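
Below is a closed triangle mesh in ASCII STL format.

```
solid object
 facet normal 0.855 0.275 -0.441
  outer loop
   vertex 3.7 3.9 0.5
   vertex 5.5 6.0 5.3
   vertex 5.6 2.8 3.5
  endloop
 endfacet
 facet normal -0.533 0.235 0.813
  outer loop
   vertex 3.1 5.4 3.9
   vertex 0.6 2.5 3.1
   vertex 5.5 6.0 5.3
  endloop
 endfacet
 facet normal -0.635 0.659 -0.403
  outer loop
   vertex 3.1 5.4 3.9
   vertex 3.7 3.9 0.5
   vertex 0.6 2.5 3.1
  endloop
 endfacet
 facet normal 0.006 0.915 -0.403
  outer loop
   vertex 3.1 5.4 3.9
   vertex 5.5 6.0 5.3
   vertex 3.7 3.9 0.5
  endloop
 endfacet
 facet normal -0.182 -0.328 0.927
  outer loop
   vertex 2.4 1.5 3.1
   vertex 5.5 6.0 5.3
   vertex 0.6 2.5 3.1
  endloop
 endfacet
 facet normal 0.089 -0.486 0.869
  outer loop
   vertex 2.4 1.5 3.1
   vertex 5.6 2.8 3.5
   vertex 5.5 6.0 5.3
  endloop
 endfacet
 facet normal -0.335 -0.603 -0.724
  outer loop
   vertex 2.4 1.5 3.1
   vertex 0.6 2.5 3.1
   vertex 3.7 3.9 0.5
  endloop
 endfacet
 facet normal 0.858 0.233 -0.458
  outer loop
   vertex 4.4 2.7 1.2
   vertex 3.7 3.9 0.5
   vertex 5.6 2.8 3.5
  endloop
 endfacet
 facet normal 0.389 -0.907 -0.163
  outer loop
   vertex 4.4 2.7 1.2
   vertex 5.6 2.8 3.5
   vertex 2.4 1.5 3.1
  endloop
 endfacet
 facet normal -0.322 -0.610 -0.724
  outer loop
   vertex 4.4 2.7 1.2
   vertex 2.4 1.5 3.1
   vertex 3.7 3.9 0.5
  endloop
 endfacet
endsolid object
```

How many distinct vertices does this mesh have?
7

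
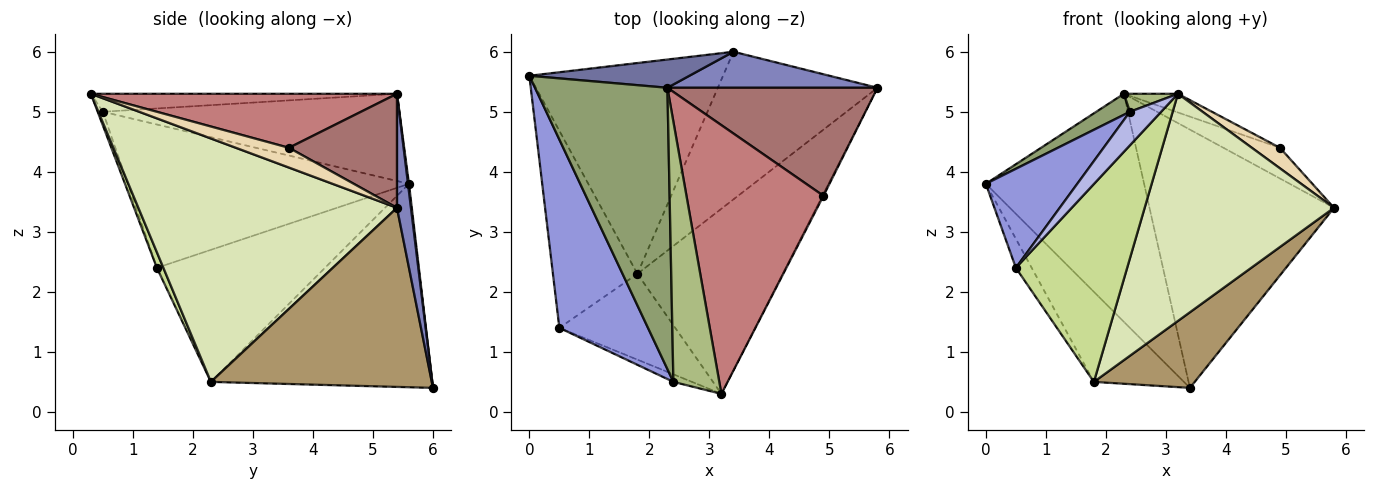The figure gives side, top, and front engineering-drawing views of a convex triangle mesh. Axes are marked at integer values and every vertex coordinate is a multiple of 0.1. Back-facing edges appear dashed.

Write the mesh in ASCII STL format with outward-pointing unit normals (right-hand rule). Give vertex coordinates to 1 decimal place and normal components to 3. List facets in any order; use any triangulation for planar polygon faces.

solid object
 facet normal 0.006 0.992 0.123
  outer loop
   vertex 2.3 5.4 5.3
   vertex 3.4 6.0 0.4
   vertex 0.0 5.6 3.8
  endloop
 endfacet
 facet normal 0.075 0.988 0.138
  outer loop
   vertex 2.3 5.4 5.3
   vertex 5.8 5.4 3.4
   vertex 3.4 6.0 0.4
  endloop
 endfacet
 facet normal -0.820 -0.267 0.507
  outer loop
   vertex 2.4 0.5 5.0
   vertex 0.0 5.6 3.8
   vertex 0.5 1.4 2.4
  endloop
 endfacet
 facet normal -0.159 -0.963 -0.217
  outer loop
   vertex 2.4 0.5 5.0
   vertex 0.5 1.4 2.4
   vertex 3.2 0.3 5.3
  endloop
 endfacet
 facet normal -0.549 -0.062 0.834
  outer loop
   vertex 2.4 0.5 5.0
   vertex 2.3 5.4 5.3
   vertex 0.0 5.6 3.8
  endloop
 endfacet
 facet normal -0.364 -0.064 0.929
  outer loop
   vertex 2.4 0.5 5.0
   vertex 3.2 0.3 5.3
   vertex 2.3 5.4 5.3
  endloop
 endfacet
 facet normal 0.054 -0.916 -0.397
  outer loop
   vertex 1.8 2.3 0.5
   vertex 3.2 0.3 5.3
   vertex 0.5 1.4 2.4
  endloop
 endfacet
 facet normal 0.727 -0.532 -0.434
  outer loop
   vertex 1.8 2.3 0.5
   vertex 5.8 5.4 3.4
   vertex 3.2 0.3 5.3
  endloop
 endfacet
 facet normal 0.707 -0.323 -0.630
  outer loop
   vertex 1.8 2.3 0.5
   vertex 3.4 6.0 0.4
   vertex 5.8 5.4 3.4
  endloop
 endfacet
 facet normal -0.695 0.283 -0.661
  outer loop
   vertex 1.8 2.3 0.5
   vertex 0.0 5.6 3.8
   vertex 3.4 6.0 0.4
  endloop
 endfacet
 facet normal -0.840 0.079 -0.537
  outer loop
   vertex 1.8 2.3 0.5
   vertex 0.5 1.4 2.4
   vertex 0.0 5.6 3.8
  endloop
 endfacet
 facet normal 0.883 -0.468 -0.047
  outer loop
   vertex 4.9 3.6 4.4
   vertex 3.2 0.3 5.3
   vertex 5.8 5.4 3.4
  endloop
 endfacet
 facet normal 0.463 0.242 0.853
  outer loop
   vertex 4.9 3.6 4.4
   vertex 5.8 5.4 3.4
   vertex 2.3 5.4 5.3
  endloop
 endfacet
 facet normal 0.366 0.065 0.928
  outer loop
   vertex 4.9 3.6 4.4
   vertex 2.3 5.4 5.3
   vertex 3.2 0.3 5.3
  endloop
 endfacet
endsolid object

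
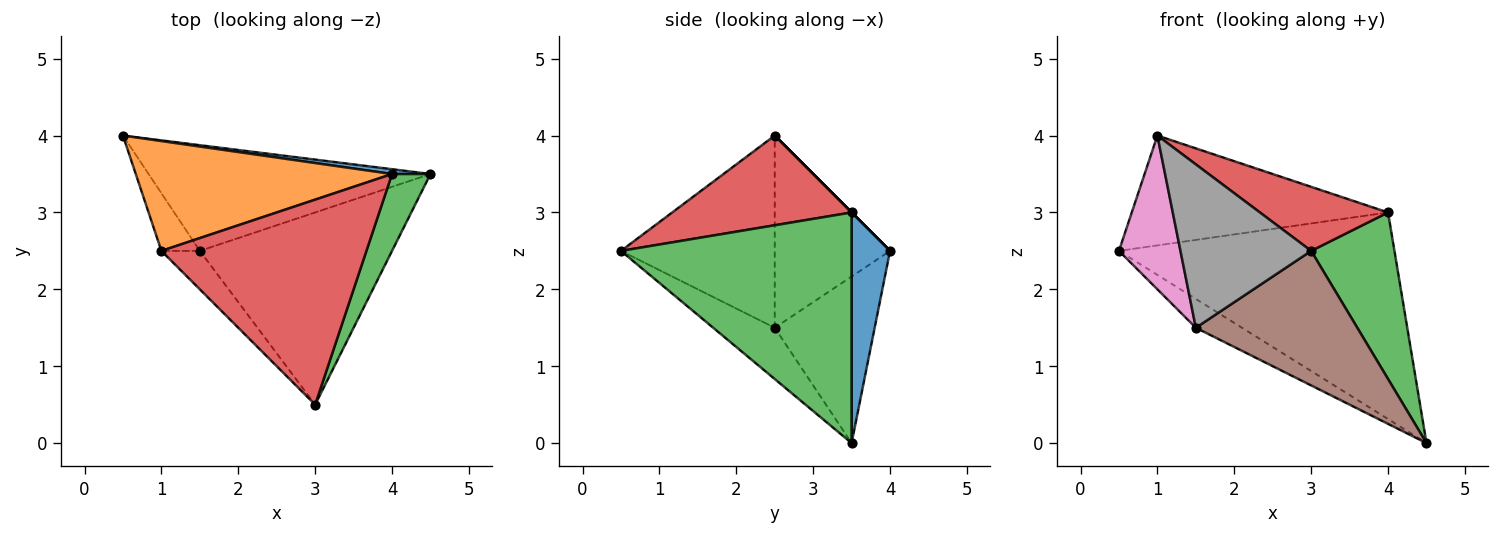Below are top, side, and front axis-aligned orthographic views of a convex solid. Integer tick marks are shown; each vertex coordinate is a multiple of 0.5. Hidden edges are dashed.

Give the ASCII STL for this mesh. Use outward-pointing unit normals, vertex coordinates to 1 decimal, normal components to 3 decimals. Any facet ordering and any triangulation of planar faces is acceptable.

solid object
 facet normal 0.138 0.990 0.023
  outer loop
   vertex 4.0 3.5 3.0
   vertex 4.5 3.5 0.0
   vertex 0.5 4.0 2.5
  endloop
 endfacet
 facet normal 0.000 0.707 0.707
  outer loop
   vertex 4.0 3.5 3.0
   vertex 0.5 4.0 2.5
   vertex 1.0 2.5 4.0
  endloop
 endfacet
 facet normal 0.929 -0.336 0.155
  outer loop
   vertex 4.0 3.5 3.0
   vertex 3.0 0.5 2.5
   vertex 4.5 3.5 0.0
  endloop
 endfacet
 facet normal 0.385 -0.275 0.881
  outer loop
   vertex 4.0 3.5 3.0
   vertex 1.0 2.5 4.0
   vertex 3.0 0.5 2.5
  endloop
 endfacet
 facet normal -0.495 0.229 -0.838
  outer loop
   vertex 1.5 2.5 1.5
   vertex 0.5 4.0 2.5
   vertex 4.5 3.5 0.0
  endloop
 endfacet
 facet normal -0.213 -0.560 -0.800
  outer loop
   vertex 1.5 2.5 1.5
   vertex 4.5 3.5 0.0
   vertex 3.0 0.5 2.5
  endloop
 endfacet
 facet normal -0.869 -0.463 -0.174
  outer loop
   vertex 1.5 2.5 1.5
   vertex 1.0 2.5 4.0
   vertex 0.5 4.0 2.5
  endloop
 endfacet
 facet normal -0.753 -0.640 -0.151
  outer loop
   vertex 1.5 2.5 1.5
   vertex 3.0 0.5 2.5
   vertex 1.0 2.5 4.0
  endloop
 endfacet
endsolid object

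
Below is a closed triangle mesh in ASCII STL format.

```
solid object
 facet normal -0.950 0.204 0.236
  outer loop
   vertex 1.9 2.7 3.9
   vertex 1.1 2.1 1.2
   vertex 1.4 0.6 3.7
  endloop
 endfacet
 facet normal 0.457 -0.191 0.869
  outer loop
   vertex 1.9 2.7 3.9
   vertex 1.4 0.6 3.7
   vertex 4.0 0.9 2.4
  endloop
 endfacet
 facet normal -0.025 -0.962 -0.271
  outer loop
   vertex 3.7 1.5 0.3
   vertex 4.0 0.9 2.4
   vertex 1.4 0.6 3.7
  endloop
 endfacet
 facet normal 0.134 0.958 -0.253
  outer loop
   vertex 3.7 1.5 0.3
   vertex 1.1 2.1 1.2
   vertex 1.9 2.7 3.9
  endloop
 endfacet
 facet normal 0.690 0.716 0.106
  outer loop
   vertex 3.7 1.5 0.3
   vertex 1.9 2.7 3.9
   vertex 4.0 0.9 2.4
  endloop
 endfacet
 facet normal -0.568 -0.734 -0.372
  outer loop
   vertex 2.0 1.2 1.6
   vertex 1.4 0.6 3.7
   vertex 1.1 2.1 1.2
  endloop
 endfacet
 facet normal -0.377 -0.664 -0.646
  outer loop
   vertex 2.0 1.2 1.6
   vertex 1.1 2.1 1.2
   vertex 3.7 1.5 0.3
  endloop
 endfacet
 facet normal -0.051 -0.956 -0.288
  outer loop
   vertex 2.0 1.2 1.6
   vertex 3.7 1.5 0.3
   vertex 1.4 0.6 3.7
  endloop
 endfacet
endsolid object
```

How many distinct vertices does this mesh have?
6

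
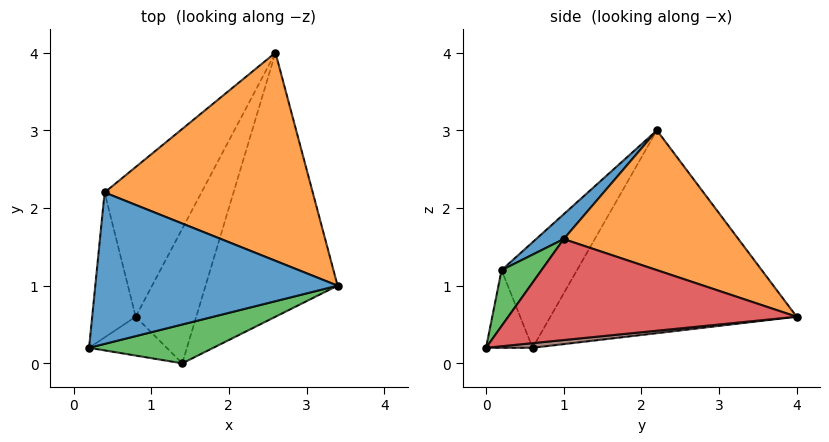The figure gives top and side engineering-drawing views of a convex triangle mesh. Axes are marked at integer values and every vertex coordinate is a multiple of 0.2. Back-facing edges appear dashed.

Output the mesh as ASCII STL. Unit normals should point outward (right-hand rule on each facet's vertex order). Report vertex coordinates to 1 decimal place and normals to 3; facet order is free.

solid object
 facet normal 0.076 -0.671 0.737
  outer loop
   vertex 0.4 2.2 3.0
   vertex 0.2 0.2 1.2
   vertex 3.4 1.0 1.6
  endloop
 endfacet
 facet normal 0.513 0.391 0.764
  outer loop
   vertex 0.4 2.2 3.0
   vertex 3.4 1.0 1.6
   vertex 2.6 4.0 0.6
  endloop
 endfacet
 facet normal 0.177 -0.903 0.392
  outer loop
   vertex 1.4 0.0 0.2
   vertex 3.4 1.0 1.6
   vertex 0.2 0.2 1.2
  endloop
 endfacet
 facet normal 0.604 -0.102 -0.790
  outer loop
   vertex 1.4 0.0 0.2
   vertex 2.6 4.0 0.6
   vertex 3.4 1.0 1.6
  endloop
 endfacet
 facet normal -0.577 -0.577 -0.577
  outer loop
   vertex 0.8 0.6 0.2
   vertex 1.4 0.0 0.2
   vertex 0.2 0.2 1.2
  endloop
 endfacet
 facet normal 0.076 0.076 -0.994
  outer loop
   vertex 0.8 0.6 0.2
   vertex 2.6 4.0 0.6
   vertex 1.4 0.0 0.2
  endloop
 endfacet
 facet normal -0.848 0.399 -0.349
  outer loop
   vertex 0.8 0.6 0.2
   vertex 0.2 0.2 1.2
   vertex 0.4 2.2 3.0
  endloop
 endfacet
 facet normal -0.798 0.467 -0.381
  outer loop
   vertex 0.8 0.6 0.2
   vertex 0.4 2.2 3.0
   vertex 2.6 4.0 0.6
  endloop
 endfacet
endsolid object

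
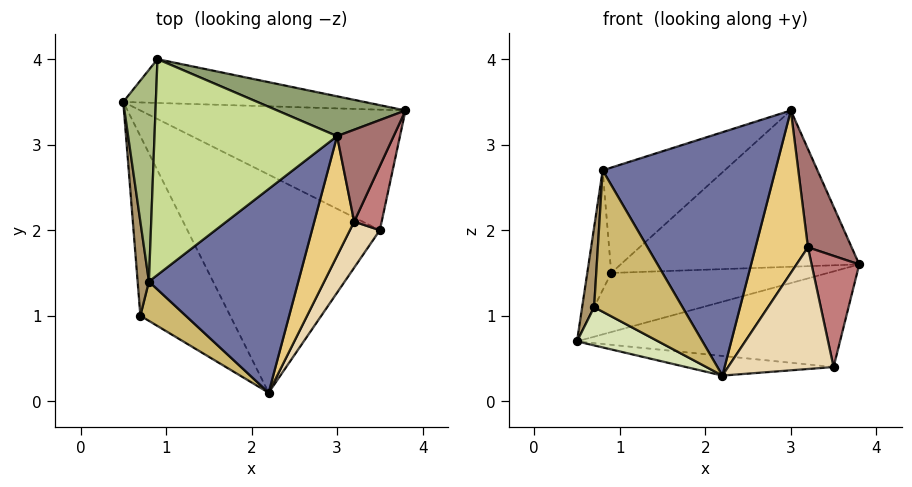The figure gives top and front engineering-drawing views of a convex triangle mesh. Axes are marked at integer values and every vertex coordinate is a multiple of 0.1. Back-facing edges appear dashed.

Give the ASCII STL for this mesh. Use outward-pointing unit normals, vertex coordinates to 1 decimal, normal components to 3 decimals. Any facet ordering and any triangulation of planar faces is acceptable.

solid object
 facet normal 0.362 -0.715 0.598
  outer loop
   vertex 0.8 1.4 2.7
   vertex 2.2 0.1 0.3
   vertex 3.0 3.1 3.4
  endloop
 endfacet
 facet normal 0.226 0.605 -0.763
  outer loop
   vertex 3.5 2.0 0.4
   vertex 0.5 3.5 0.7
   vertex 3.8 3.4 1.6
  endloop
 endfacet
 facet normal -0.055 0.090 -0.994
  outer loop
   vertex 3.5 2.0 0.4
   vertex 2.2 0.1 0.3
   vertex 0.5 3.5 0.7
  endloop
 endfacet
 facet normal 0.184 0.790 -0.585
  outer loop
   vertex 0.9 4.0 1.5
   vertex 3.8 3.4 1.6
   vertex 0.5 3.5 0.7
  endloop
 endfacet
 facet normal 0.189 0.952 0.242
  outer loop
   vertex 0.9 4.0 1.5
   vertex 3.0 3.1 3.4
   vertex 3.8 3.4 1.6
  endloop
 endfacet
 facet normal -0.921 0.192 0.340
  outer loop
   vertex 0.9 4.0 1.5
   vertex 0.5 3.5 0.7
   vertex 0.8 1.4 2.7
  endloop
 endfacet
 facet normal -0.530 0.372 0.762
  outer loop
   vertex 0.9 4.0 1.5
   vertex 0.8 1.4 2.7
   vertex 3.0 3.1 3.4
  endloop
 endfacet
 facet normal -0.543 -0.175 -0.821
  outer loop
   vertex 0.7 1.0 1.1
   vertex 0.5 3.5 0.7
   vertex 2.2 0.1 0.3
  endloop
 endfacet
 facet normal -0.995 -0.067 0.079
  outer loop
   vertex 0.7 1.0 1.1
   vertex 0.8 1.4 2.7
   vertex 0.5 3.5 0.7
  endloop
 endfacet
 facet normal -0.399 -0.883 0.246
  outer loop
   vertex 0.7 1.0 1.1
   vertex 2.2 0.1 0.3
   vertex 0.8 1.4 2.7
  endloop
 endfacet
 facet normal 0.584 -0.653 0.481
  outer loop
   vertex 3.2 2.1 1.8
   vertex 3.0 3.1 3.4
   vertex 2.2 0.1 0.3
  endloop
 endfacet
 facet normal 0.801 -0.559 0.212
  outer loop
   vertex 3.2 2.1 1.8
   vertex 2.2 0.1 0.3
   vertex 3.5 2.0 0.4
  endloop
 endfacet
 facet normal 0.875 -0.353 0.330
  outer loop
   vertex 3.2 2.1 1.8
   vertex 3.8 3.4 1.6
   vertex 3.0 3.1 3.4
  endloop
 endfacet
 facet normal 0.898 -0.381 0.220
  outer loop
   vertex 3.2 2.1 1.8
   vertex 3.5 2.0 0.4
   vertex 3.8 3.4 1.6
  endloop
 endfacet
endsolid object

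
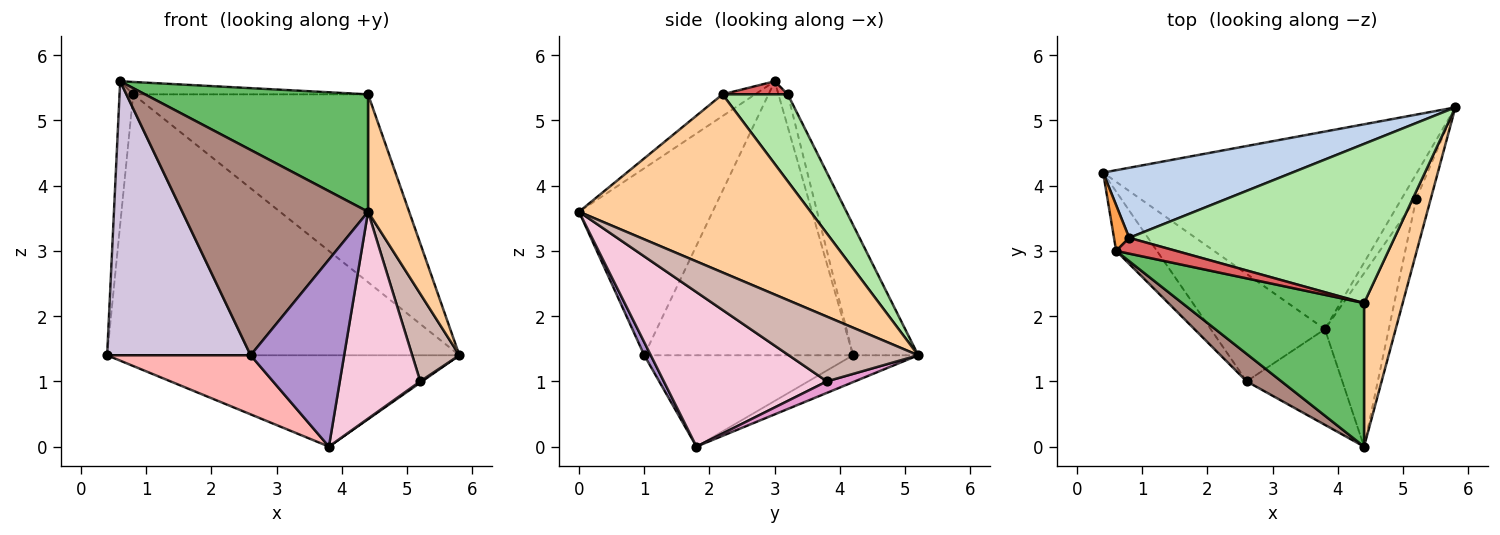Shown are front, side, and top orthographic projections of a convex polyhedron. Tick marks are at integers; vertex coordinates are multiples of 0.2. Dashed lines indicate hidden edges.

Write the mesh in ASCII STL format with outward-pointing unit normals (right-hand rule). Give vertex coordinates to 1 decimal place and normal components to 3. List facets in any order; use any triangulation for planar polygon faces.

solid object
 facet normal -0.077 0.418 -0.905
  outer loop
   vertex 3.8 1.8 0.0
   vertex 0.4 4.2 1.4
   vertex 5.8 5.2 1.4
  endloop
 endfacet
 facet normal -0.176 0.951 0.255
  outer loop
   vertex 0.8 3.2 5.4
   vertex 5.8 5.2 1.4
   vertex 0.4 4.2 1.4
  endloop
 endfacet
 facet normal -0.545 0.799 0.254
  outer loop
   vertex 0.8 3.2 5.4
   vertex 0.4 4.2 1.4
   vertex 0.6 3.0 5.6
  endloop
 endfacet
 facet normal 0.963 -0.171 0.209
  outer loop
   vertex 4.4 2.2 5.4
   vertex 4.4 0.0 3.6
   vertex 5.8 5.2 1.4
  endloop
 endfacet
 facet normal -0.092 -0.631 0.771
  outer loop
   vertex 4.4 2.2 5.4
   vertex 0.6 3.0 5.6
   vertex 4.4 0.0 3.6
  endloop
 endfacet
 facet normal 0.207 0.746 0.632
  outer loop
   vertex 4.4 2.2 5.4
   vertex 5.8 5.2 1.4
   vertex 0.8 3.2 5.4
  endloop
 endfacet
 facet normal 0.169 0.607 0.776
  outer loop
   vertex 4.4 2.2 5.4
   vertex 0.8 3.2 5.4
   vertex 0.6 3.0 5.6
  endloop
 endfacet
 facet normal -0.574 -0.395 -0.717
  outer loop
   vertex 2.6 1.0 1.4
   vertex 0.4 4.2 1.4
   vertex 3.8 1.8 0.0
  endloop
 endfacet
 facet normal 0.062 -0.889 -0.455
  outer loop
   vertex 2.6 1.0 1.4
   vertex 3.8 1.8 0.0
   vertex 4.4 0.0 3.6
  endloop
 endfacet
 facet normal -0.818 -0.562 -0.122
  outer loop
   vertex 2.6 1.0 1.4
   vertex 0.6 3.0 5.6
   vertex 0.4 4.2 1.4
  endloop
 endfacet
 facet normal -0.580 -0.807 0.108
  outer loop
   vertex 2.6 1.0 1.4
   vertex 4.4 0.0 3.6
   vertex 0.6 3.0 5.6
  endloop
 endfacet
 facet normal 0.919 -0.335 -0.207
  outer loop
   vertex 5.2 3.8 1.0
   vertex 5.8 5.2 1.4
   vertex 4.4 0.0 3.6
  endloop
 endfacet
 facet normal 0.619 -0.041 -0.784
  outer loop
   vertex 5.2 3.8 1.0
   vertex 3.8 1.8 0.0
   vertex 5.8 5.2 1.4
  endloop
 endfacet
 facet normal 0.841 -0.415 -0.348
  outer loop
   vertex 5.2 3.8 1.0
   vertex 4.4 0.0 3.6
   vertex 3.8 1.8 0.0
  endloop
 endfacet
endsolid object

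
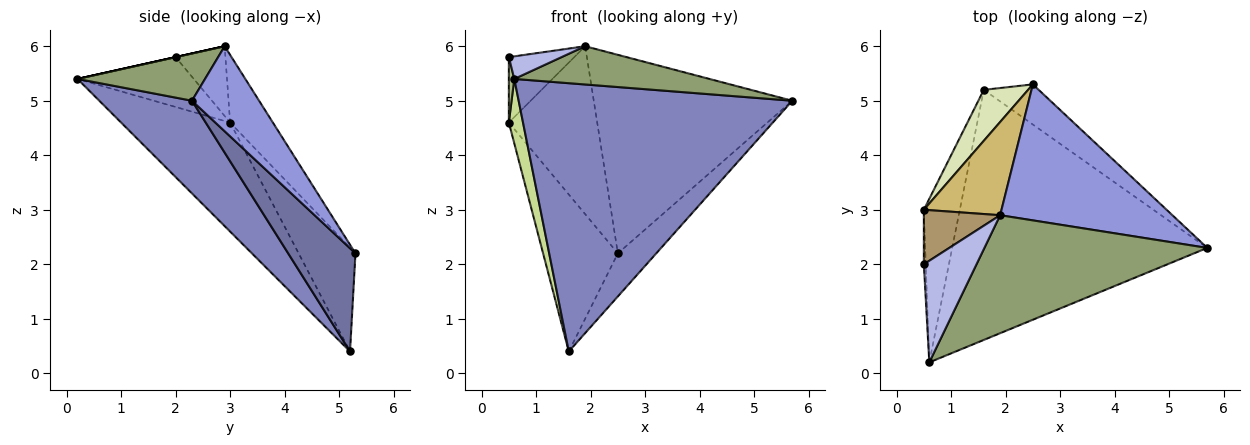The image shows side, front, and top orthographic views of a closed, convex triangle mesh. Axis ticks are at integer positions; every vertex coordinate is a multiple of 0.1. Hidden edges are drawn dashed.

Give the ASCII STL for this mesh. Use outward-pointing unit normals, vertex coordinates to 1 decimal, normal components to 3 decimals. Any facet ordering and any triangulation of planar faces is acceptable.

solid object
 facet normal 0.789 0.450 -0.419
  outer loop
   vertex 1.6 5.2 0.4
   vertex 2.5 5.3 2.2
   vertex 5.7 2.3 5.0
  endloop
 endfacet
 facet normal 0.240 -0.710 -0.662
  outer loop
   vertex 1.6 5.2 0.4
   vertex 5.7 2.3 5.0
   vertex 0.6 0.2 5.4
  endloop
 endfacet
 facet normal 0.269 0.795 0.544
  outer loop
   vertex 1.9 2.9 6.0
   vertex 5.7 2.3 5.0
   vertex 2.5 5.3 2.2
  endloop
 endfacet
 facet normal 0.000 -0.217 0.976
  outer loop
   vertex 1.9 2.9 6.0
   vertex 0.5 2.0 5.8
   vertex 0.6 0.2 5.4
  endloop
 endfacet
 facet normal 0.198 -0.302 0.932
  outer loop
   vertex 1.9 2.9 6.0
   vertex 0.6 0.2 5.4
   vertex 5.7 2.3 5.0
  endloop
 endfacet
 facet normal -0.998 -0.047 -0.039
  outer loop
   vertex 0.5 3.0 4.6
   vertex 0.6 0.2 5.4
   vertex 0.5 2.0 5.8
  endloop
 endfacet
 facet normal -0.942 -0.123 -0.311
  outer loop
   vertex 0.5 3.0 4.6
   vertex 1.6 5.2 0.4
   vertex 0.6 0.2 5.4
  endloop
 endfacet
 facet normal -0.586 0.771 0.250
  outer loop
   vertex 0.5 3.0 4.6
   vertex 2.5 5.3 2.2
   vertex 1.6 5.2 0.4
  endloop
 endfacet
 facet normal -0.505 0.663 0.553
  outer loop
   vertex 0.5 3.0 4.6
   vertex 0.5 2.0 5.8
   vertex 1.9 2.9 6.0
  endloop
 endfacet
 facet normal -0.390 0.805 0.447
  outer loop
   vertex 0.5 3.0 4.6
   vertex 1.9 2.9 6.0
   vertex 2.5 5.3 2.2
  endloop
 endfacet
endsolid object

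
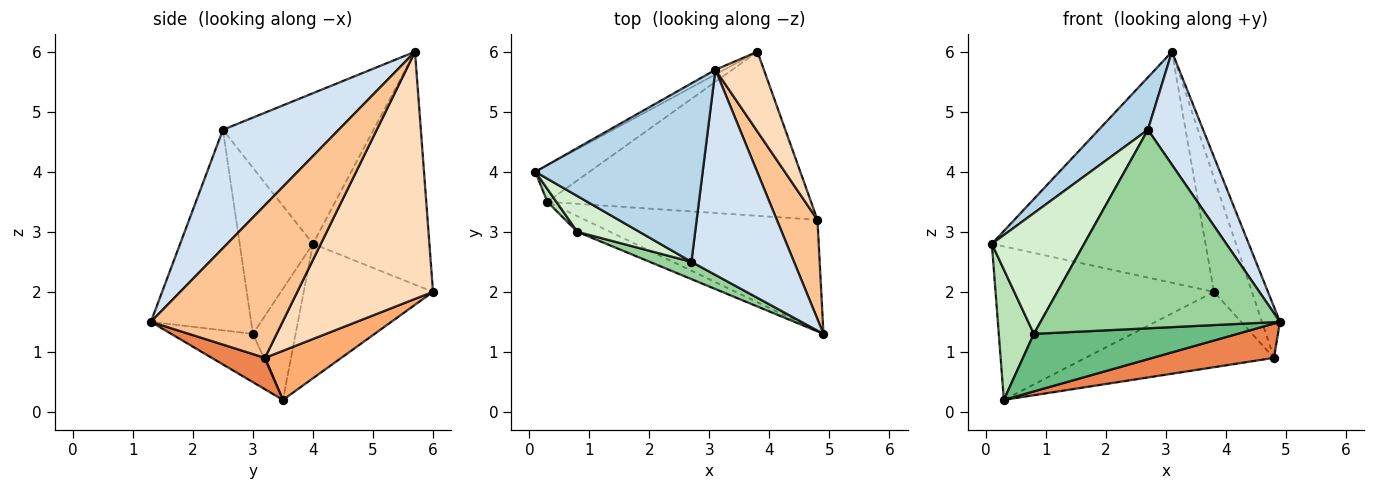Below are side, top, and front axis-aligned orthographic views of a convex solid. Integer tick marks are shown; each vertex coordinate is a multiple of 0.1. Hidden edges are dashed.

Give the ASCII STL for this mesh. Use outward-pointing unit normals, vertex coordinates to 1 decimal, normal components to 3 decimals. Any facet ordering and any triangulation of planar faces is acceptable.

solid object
 facet normal -0.478 0.878 -0.018
  outer loop
   vertex 3.1 5.7 6.0
   vertex 3.8 6.0 2.0
   vertex 0.1 4.0 2.8
  endloop
 endfacet
 facet normal -0.499 0.843 -0.201
  outer loop
   vertex 0.3 3.5 0.2
   vertex 0.1 4.0 2.8
   vertex 3.8 6.0 2.0
  endloop
 endfacet
 facet normal -0.654 -0.213 0.726
  outer loop
   vertex 2.7 2.5 4.7
   vertex 3.1 5.7 6.0
   vertex 0.1 4.0 2.8
  endloop
 endfacet
 facet normal 0.711 -0.339 0.616
  outer loop
   vertex 2.7 2.5 4.7
   vertex 4.9 1.3 1.5
   vertex 3.1 5.7 6.0
  endloop
 endfacet
 facet normal 0.128 -0.293 -0.948
  outer loop
   vertex 4.8 3.2 0.9
   vertex 4.9 1.3 1.5
   vertex 0.3 3.5 0.2
  endloop
 endfacet
 facet normal 0.167 0.412 -0.896
  outer loop
   vertex 4.8 3.2 0.9
   vertex 0.3 3.5 0.2
   vertex 3.8 6.0 2.0
  endloop
 endfacet
 facet normal 0.958 0.131 0.255
  outer loop
   vertex 4.8 3.2 0.9
   vertex 3.1 5.7 6.0
   vertex 4.9 1.3 1.5
  endloop
 endfacet
 facet normal 0.946 0.265 0.185
  outer loop
   vertex 4.8 3.2 0.9
   vertex 3.8 6.0 2.0
   vertex 3.1 5.7 6.0
  endloop
 endfacet
 facet normal -0.361 -0.900 -0.245
  outer loop
   vertex 0.8 3.0 1.3
   vertex 0.3 3.5 0.2
   vertex 4.9 1.3 1.5
  endloop
 endfacet
 facet normal -0.385 -0.919 0.080
  outer loop
   vertex 0.8 3.0 1.3
   vertex 4.9 1.3 1.5
   vertex 2.7 2.5 4.7
  endloop
 endfacet
 facet normal -0.771 -0.634 0.063
  outer loop
   vertex 0.8 3.0 1.3
   vertex 0.1 4.0 2.8
   vertex 0.3 3.5 0.2
  endloop
 endfacet
 facet normal -0.605 -0.763 0.226
  outer loop
   vertex 0.8 3.0 1.3
   vertex 2.7 2.5 4.7
   vertex 0.1 4.0 2.8
  endloop
 endfacet
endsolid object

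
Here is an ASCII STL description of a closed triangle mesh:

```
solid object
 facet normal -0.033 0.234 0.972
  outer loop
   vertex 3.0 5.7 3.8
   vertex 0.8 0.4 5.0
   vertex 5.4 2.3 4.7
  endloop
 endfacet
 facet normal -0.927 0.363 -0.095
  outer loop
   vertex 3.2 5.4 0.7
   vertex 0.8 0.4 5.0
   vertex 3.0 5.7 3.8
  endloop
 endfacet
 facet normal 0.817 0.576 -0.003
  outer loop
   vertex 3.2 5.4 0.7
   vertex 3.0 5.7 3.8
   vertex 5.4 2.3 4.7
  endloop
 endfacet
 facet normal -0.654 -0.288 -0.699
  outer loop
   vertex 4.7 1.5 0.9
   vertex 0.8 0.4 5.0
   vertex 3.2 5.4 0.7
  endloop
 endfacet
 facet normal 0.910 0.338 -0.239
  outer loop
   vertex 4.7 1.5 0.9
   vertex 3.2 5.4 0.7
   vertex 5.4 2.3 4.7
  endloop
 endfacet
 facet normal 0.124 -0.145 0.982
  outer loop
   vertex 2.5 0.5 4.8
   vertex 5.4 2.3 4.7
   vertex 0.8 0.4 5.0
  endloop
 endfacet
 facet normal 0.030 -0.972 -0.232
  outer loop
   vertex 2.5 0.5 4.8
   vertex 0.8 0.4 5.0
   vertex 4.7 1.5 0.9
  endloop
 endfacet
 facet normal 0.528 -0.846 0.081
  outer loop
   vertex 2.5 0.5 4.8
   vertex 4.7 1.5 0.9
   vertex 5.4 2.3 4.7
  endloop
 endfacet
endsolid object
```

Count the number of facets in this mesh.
8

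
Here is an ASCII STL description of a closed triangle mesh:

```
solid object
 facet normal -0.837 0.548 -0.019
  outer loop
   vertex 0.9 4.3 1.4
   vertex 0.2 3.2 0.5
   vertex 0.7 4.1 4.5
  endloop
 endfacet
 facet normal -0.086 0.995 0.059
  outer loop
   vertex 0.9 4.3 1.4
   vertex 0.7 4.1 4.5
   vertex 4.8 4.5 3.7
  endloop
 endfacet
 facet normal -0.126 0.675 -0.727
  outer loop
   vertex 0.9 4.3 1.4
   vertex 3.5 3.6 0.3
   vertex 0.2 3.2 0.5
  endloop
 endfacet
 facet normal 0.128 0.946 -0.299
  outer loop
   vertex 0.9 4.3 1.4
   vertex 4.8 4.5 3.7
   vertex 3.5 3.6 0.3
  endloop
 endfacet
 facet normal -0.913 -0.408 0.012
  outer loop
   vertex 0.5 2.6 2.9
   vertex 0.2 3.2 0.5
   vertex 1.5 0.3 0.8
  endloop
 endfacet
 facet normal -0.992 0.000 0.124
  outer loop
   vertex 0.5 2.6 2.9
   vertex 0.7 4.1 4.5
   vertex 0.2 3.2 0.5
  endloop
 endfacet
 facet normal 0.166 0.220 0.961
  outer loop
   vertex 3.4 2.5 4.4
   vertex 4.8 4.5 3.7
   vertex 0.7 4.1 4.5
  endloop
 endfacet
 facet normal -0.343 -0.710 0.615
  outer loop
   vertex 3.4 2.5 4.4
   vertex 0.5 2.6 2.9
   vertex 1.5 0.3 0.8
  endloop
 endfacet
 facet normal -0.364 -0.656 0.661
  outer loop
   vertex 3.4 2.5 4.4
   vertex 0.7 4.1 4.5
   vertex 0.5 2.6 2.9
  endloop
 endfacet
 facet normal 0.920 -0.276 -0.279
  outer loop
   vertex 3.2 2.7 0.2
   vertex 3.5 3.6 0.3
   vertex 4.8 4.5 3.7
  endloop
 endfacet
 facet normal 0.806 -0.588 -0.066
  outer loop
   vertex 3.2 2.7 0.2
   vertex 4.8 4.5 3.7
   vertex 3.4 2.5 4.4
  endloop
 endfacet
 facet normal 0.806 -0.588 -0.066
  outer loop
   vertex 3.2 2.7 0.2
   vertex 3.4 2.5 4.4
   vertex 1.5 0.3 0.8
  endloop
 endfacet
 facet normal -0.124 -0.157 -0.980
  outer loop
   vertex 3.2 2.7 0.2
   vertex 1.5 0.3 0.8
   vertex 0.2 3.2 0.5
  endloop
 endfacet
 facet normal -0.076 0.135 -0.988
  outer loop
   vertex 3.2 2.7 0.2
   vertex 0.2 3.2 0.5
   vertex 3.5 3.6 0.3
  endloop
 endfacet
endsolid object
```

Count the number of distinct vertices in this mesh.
9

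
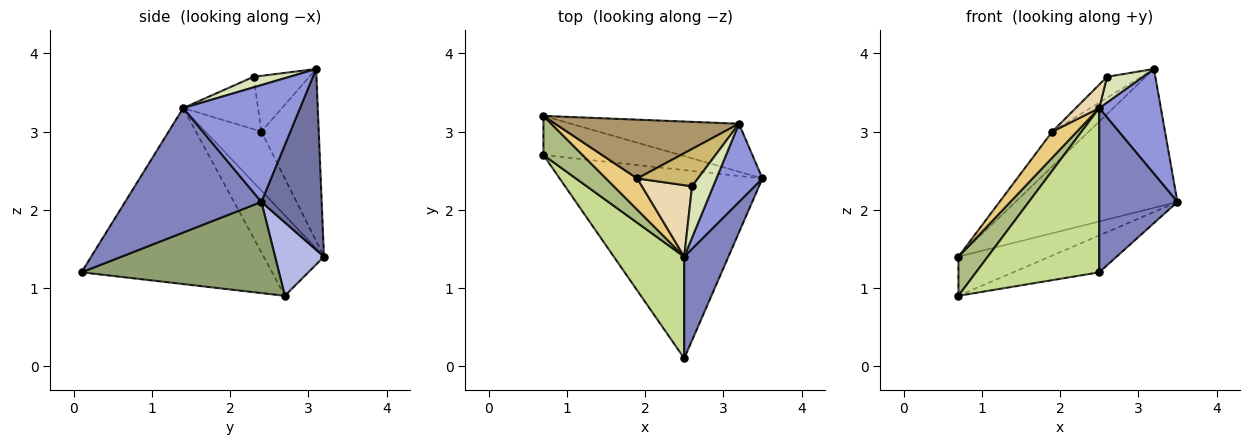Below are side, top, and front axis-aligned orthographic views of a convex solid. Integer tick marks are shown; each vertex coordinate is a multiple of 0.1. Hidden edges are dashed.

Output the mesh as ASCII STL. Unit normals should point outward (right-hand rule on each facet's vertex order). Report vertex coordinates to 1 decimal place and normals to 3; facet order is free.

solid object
 facet normal 0.332 0.891 -0.309
  outer loop
   vertex 3.2 3.1 3.8
   vertex 3.5 2.4 2.1
   vertex 0.7 3.2 1.4
  endloop
 endfacet
 facet normal 0.829 -0.476 0.294
  outer loop
   vertex 2.5 1.4 3.3
   vertex 2.5 0.1 1.2
   vertex 3.5 2.4 2.1
  endloop
 endfacet
 facet normal 0.835 -0.441 0.329
  outer loop
   vertex 2.5 1.4 3.3
   vertex 3.5 2.4 2.1
   vertex 3.2 3.1 3.8
  endloop
 endfacet
 facet normal 0.354 0.661 -0.661
  outer loop
   vertex 0.7 2.7 0.9
   vertex 0.7 3.2 1.4
   vertex 3.5 2.4 2.1
  endloop
 endfacet
 facet normal 0.404 0.176 -0.898
  outer loop
   vertex 0.7 2.7 0.9
   vertex 3.5 2.4 2.1
   vertex 2.5 0.1 1.2
  endloop
 endfacet
 facet normal -0.824 -0.401 0.401
  outer loop
   vertex 0.7 2.7 0.9
   vertex 2.5 1.4 3.3
   vertex 0.7 3.2 1.4
  endloop
 endfacet
 facet normal -0.796 -0.514 0.318
  outer loop
   vertex 0.7 2.7 0.9
   vertex 2.5 0.1 1.2
   vertex 2.5 1.4 3.3
  endloop
 endfacet
 facet normal 0.408 -0.408 0.816
  outer loop
   vertex 2.6 2.3 3.7
   vertex 2.5 1.4 3.3
   vertex 3.2 3.1 3.8
  endloop
 endfacet
 facet normal -0.627 0.399 0.669
  outer loop
   vertex 1.9 2.4 3.0
   vertex 3.2 3.1 3.8
   vertex 0.7 3.2 1.4
  endloop
 endfacet
 facet normal -0.625 0.384 0.680
  outer loop
   vertex 1.9 2.4 3.0
   vertex 2.6 2.3 3.7
   vertex 3.2 3.1 3.8
  endloop
 endfacet
 facet normal -0.823 -0.363 0.436
  outer loop
   vertex 1.9 2.4 3.0
   vertex 0.7 3.2 1.4
   vertex 2.5 1.4 3.3
  endloop
 endfacet
 facet normal -0.705 -0.221 0.674
  outer loop
   vertex 1.9 2.4 3.0
   vertex 2.5 1.4 3.3
   vertex 2.6 2.3 3.7
  endloop
 endfacet
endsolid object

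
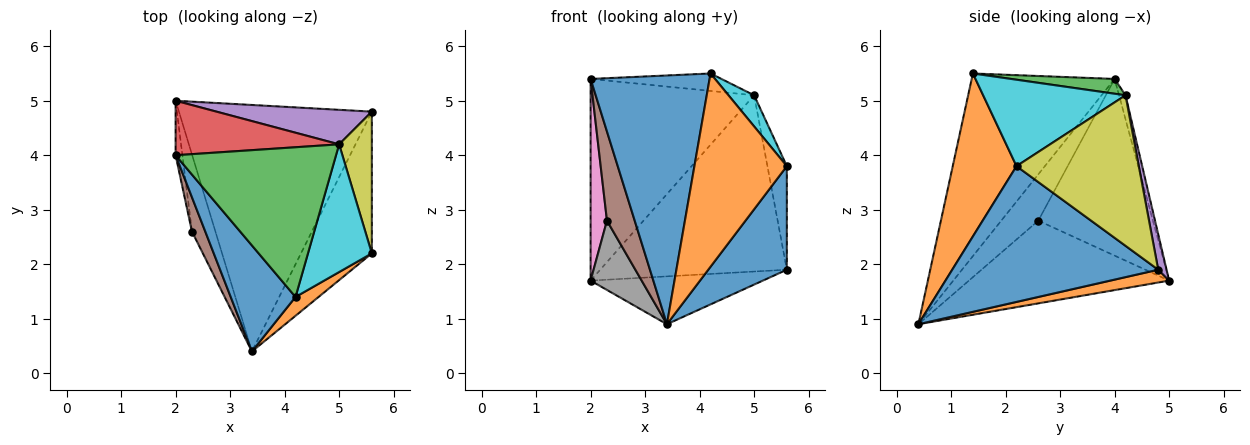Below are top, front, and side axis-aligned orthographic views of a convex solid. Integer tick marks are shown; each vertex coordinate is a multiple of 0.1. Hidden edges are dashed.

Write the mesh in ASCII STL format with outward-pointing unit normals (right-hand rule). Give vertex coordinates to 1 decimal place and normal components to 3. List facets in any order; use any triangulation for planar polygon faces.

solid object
 facet normal -0.741 -0.617 0.263
  outer loop
   vertex 4.2 1.4 5.5
   vertex 2.0 4.0 5.4
   vertex 3.4 0.4 0.9
  endloop
 endfacet
 facet normal 0.065 0.190 -0.980
  outer loop
   vertex 2.0 5.0 1.7
   vertex 5.6 4.8 1.9
   vertex 3.4 0.4 0.9
  endloop
 endfacet
 facet normal 0.091 0.115 0.989
  outer loop
   vertex 5.0 4.2 5.1
   vertex 2.0 4.0 5.4
   vertex 4.2 1.4 5.5
  endloop
 endfacet
 facet normal -0.038 0.965 0.261
  outer loop
   vertex 5.0 4.2 5.1
   vertex 2.0 5.0 1.7
   vertex 2.0 4.0 5.4
  endloop
 endfacet
 facet normal 0.044 0.980 0.192
  outer loop
   vertex 5.0 4.2 5.1
   vertex 5.6 4.8 1.9
   vertex 2.0 5.0 1.7
  endloop
 endfacet
 facet normal -0.780 -0.584 0.224
  outer loop
   vertex 2.3 2.6 2.8
   vertex 3.4 0.4 0.9
   vertex 2.0 4.0 5.4
  endloop
 endfacet
 facet normal -0.989 -0.141 -0.038
  outer loop
   vertex 2.3 2.6 2.8
   vertex 2.0 4.0 5.4
   vertex 2.0 5.0 1.7
  endloop
 endfacet
 facet normal -0.934 -0.238 -0.265
  outer loop
   vertex 2.3 2.6 2.8
   vertex 2.0 5.0 1.7
   vertex 3.4 0.4 0.9
  endloop
 endfacet
 facet normal 0.966 0.153 0.210
  outer loop
   vertex 5.6 2.2 3.8
   vertex 5.6 4.8 1.9
   vertex 5.0 4.2 5.1
  endloop
 endfacet
 facet normal 0.796 -0.143 0.588
  outer loop
   vertex 5.6 2.2 3.8
   vertex 5.0 4.2 5.1
   vertex 4.2 1.4 5.5
  endloop
 endfacet
 facet normal 0.840 -0.320 -0.438
  outer loop
   vertex 5.6 2.2 3.8
   vertex 3.4 0.4 0.9
   vertex 5.6 4.8 1.9
  endloop
 endfacet
 facet normal 0.566 -0.821 0.080
  outer loop
   vertex 5.6 2.2 3.8
   vertex 4.2 1.4 5.5
   vertex 3.4 0.4 0.9
  endloop
 endfacet
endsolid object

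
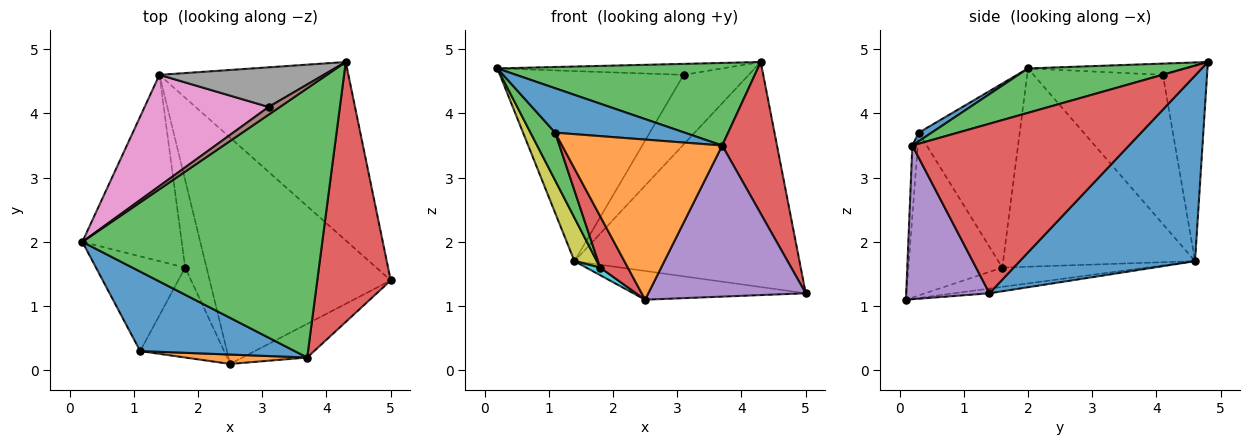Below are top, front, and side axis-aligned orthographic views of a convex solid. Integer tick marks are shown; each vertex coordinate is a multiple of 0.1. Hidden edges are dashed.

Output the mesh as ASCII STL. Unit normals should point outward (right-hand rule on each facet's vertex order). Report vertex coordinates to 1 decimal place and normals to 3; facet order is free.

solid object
 facet normal 0.521 0.669 -0.530
  outer loop
   vertex 1.4 4.6 1.7
   vertex 4.3 4.8 4.8
   vertex 5.0 1.4 1.2
  endloop
 endfacet
 facet normal -0.026 0.126 -0.992
  outer loop
   vertex 1.4 4.6 1.7
   vertex 5.0 1.4 1.2
   vertex 2.5 0.1 1.1
  endloop
 endfacet
 facet normal 0.174 -0.289 0.941
  outer loop
   vertex 3.7 0.2 3.5
   vertex 4.3 4.8 4.8
   vertex 0.2 2.0 4.7
  endloop
 endfacet
 facet normal 0.894 -0.226 0.387
  outer loop
   vertex 3.7 0.2 3.5
   vertex 5.0 1.4 1.2
   vertex 4.3 4.8 4.8
  endloop
 endfacet
 facet normal 0.459 -0.867 -0.193
  outer loop
   vertex 3.7 0.2 3.5
   vertex 2.5 0.1 1.1
   vertex 5.0 1.4 1.2
  endloop
 endfacet
 facet normal -0.497 0.711 0.497
  outer loop
   vertex 3.1 4.1 4.6
   vertex 0.2 2.0 4.7
   vertex 4.3 4.8 4.8
  endloop
 endfacet
 facet normal -0.519 0.738 0.432
  outer loop
   vertex 3.1 4.1 4.6
   vertex 1.4 4.6 1.7
   vertex 0.2 2.0 4.7
  endloop
 endfacet
 facet normal -0.508 0.748 0.427
  outer loop
   vertex 3.1 4.1 4.6
   vertex 4.3 4.8 4.8
   vertex 1.4 4.6 1.7
  endloop
 endfacet
 facet normal -0.889 -0.104 -0.446
  outer loop
   vertex 1.8 1.6 1.6
   vertex 0.2 2.0 4.7
   vertex 1.4 4.6 1.7
  endloop
 endfacet
 facet normal -0.668 -0.064 -0.742
  outer loop
   vertex 1.8 1.6 1.6
   vertex 1.4 4.6 1.7
   vertex 2.5 0.1 1.1
  endloop
 endfacet
 facet normal 0.048 -0.487 0.872
  outer loop
   vertex 1.1 0.3 3.7
   vertex 3.7 0.2 3.5
   vertex 0.2 2.0 4.7
  endloop
 endfacet
 facet normal -0.034 -0.998 0.059
  outer loop
   vertex 1.1 0.3 3.7
   vertex 2.5 0.1 1.1
   vertex 3.7 0.2 3.5
  endloop
 endfacet
 facet normal -0.879 -0.215 -0.426
  outer loop
   vertex 1.1 0.3 3.7
   vertex 0.2 2.0 4.7
   vertex 1.8 1.6 1.6
  endloop
 endfacet
 facet normal -0.860 -0.253 -0.443
  outer loop
   vertex 1.1 0.3 3.7
   vertex 1.8 1.6 1.6
   vertex 2.5 0.1 1.1
  endloop
 endfacet
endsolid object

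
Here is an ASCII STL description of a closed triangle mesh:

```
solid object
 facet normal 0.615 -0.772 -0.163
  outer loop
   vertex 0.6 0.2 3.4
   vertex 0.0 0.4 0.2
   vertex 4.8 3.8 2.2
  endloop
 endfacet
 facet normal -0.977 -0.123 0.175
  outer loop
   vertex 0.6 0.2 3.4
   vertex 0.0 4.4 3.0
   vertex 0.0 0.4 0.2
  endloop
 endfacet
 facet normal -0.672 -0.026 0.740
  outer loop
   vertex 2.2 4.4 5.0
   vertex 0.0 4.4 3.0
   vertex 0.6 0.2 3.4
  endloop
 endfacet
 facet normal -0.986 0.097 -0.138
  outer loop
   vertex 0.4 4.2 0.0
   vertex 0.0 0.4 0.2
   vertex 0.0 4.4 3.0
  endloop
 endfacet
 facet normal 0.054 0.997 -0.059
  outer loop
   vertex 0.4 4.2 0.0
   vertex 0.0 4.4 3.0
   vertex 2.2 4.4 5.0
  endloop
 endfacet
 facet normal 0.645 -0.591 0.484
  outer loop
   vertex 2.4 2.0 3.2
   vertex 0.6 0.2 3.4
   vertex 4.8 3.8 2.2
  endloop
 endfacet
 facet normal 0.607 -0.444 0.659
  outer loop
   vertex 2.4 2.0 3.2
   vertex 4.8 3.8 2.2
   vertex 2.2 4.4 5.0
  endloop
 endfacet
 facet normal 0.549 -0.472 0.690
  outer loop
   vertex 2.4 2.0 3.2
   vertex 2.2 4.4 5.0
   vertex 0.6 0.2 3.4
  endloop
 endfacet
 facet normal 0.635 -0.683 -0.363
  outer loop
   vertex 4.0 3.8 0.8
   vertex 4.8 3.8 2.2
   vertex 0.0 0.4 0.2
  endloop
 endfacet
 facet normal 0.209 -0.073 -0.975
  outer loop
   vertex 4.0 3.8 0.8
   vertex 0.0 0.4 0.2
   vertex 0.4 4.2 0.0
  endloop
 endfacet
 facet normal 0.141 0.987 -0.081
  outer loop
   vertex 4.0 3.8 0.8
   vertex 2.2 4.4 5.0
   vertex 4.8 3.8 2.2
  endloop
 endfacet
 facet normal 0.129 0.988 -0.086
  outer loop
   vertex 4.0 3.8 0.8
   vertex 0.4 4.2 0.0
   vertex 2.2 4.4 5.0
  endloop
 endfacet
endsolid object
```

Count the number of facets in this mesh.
12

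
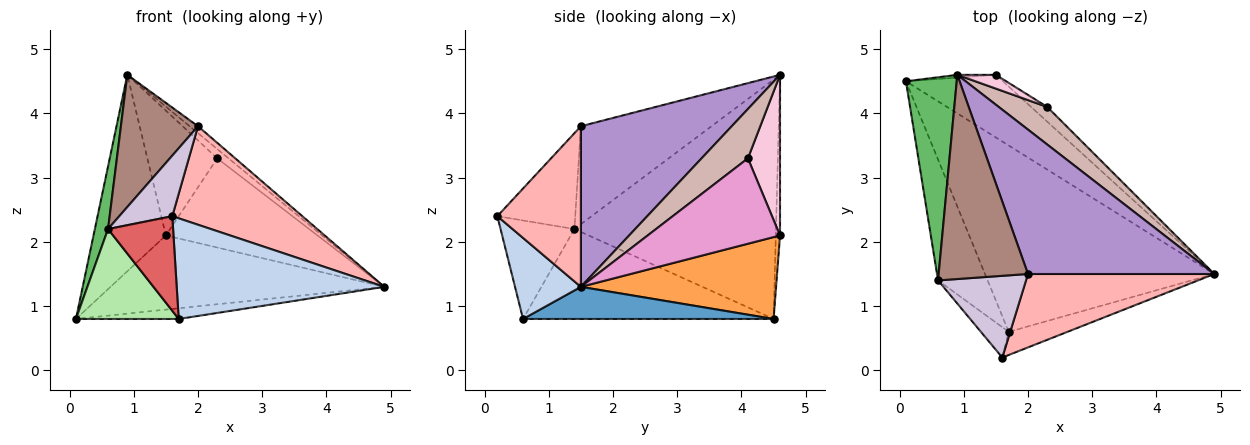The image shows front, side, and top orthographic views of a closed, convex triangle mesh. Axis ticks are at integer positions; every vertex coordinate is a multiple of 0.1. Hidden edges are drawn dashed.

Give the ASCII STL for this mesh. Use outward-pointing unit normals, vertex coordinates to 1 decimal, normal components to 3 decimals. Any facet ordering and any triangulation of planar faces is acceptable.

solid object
 facet normal 0.139 0.057 -0.989
  outer loop
   vertex 1.7 0.6 0.8
   vertex 0.1 4.5 0.8
   vertex 4.9 1.5 1.3
  endloop
 endfacet
 facet normal 0.295 -0.931 -0.214
  outer loop
   vertex 1.7 0.6 0.8
   vertex 4.9 1.5 1.3
   vertex 1.6 0.2 2.4
  endloop
 endfacet
 facet normal 0.478 0.671 -0.567
  outer loop
   vertex 1.5 4.6 2.1
   vertex 4.9 1.5 1.3
   vertex 0.1 4.5 0.8
  endloop
 endfacet
 facet normal -0.058 0.998 -0.014
  outer loop
   vertex 1.5 4.6 2.1
   vertex 0.1 4.5 0.8
   vertex 0.9 4.6 4.6
  endloop
 endfacet
 facet normal -0.976 -0.064 0.207
  outer loop
   vertex 0.6 1.4 2.2
   vertex 0.9 4.6 4.6
   vertex 0.1 4.5 0.8
  endloop
 endfacet
 facet normal -0.824 -0.338 -0.454
  outer loop
   vertex 0.6 1.4 2.2
   vertex 0.1 4.5 0.8
   vertex 1.7 0.6 0.8
  endloop
 endfacet
 facet normal -0.734 -0.646 -0.207
  outer loop
   vertex 0.6 1.4 2.2
   vertex 1.7 0.6 0.8
   vertex 1.6 0.2 2.4
  endloop
 endfacet
 facet normal 0.458 -0.713 0.531
  outer loop
   vertex 2.0 1.5 3.8
   vertex 1.6 0.2 2.4
   vertex 4.9 1.5 1.3
  endloop
 endfacet
 facet normal 0.653 0.036 0.757
  outer loop
   vertex 2.0 1.5 3.8
   vertex 4.9 1.5 1.3
   vertex 0.9 4.6 4.6
  endloop
 endfacet
 facet normal -0.659 -0.448 0.604
  outer loop
   vertex 2.0 1.5 3.8
   vertex 0.6 1.4 2.2
   vertex 1.6 0.2 2.4
  endloop
 endfacet
 facet normal -0.677 -0.400 0.618
  outer loop
   vertex 2.0 1.5 3.8
   vertex 0.9 4.6 4.6
   vertex 0.6 1.4 2.2
  endloop
 endfacet
 facet normal 0.703 0.171 0.691
  outer loop
   vertex 2.3 4.1 3.3
   vertex 0.9 4.6 4.6
   vertex 4.9 1.5 1.3
  endloop
 endfacet
 facet normal 0.653 0.748 -0.124
  outer loop
   vertex 2.3 4.1 3.3
   vertex 4.9 1.5 1.3
   vertex 1.5 4.6 2.1
  endloop
 endfacet
 facet normal 0.415 0.904 0.100
  outer loop
   vertex 2.3 4.1 3.3
   vertex 1.5 4.6 2.1
   vertex 0.9 4.6 4.6
  endloop
 endfacet
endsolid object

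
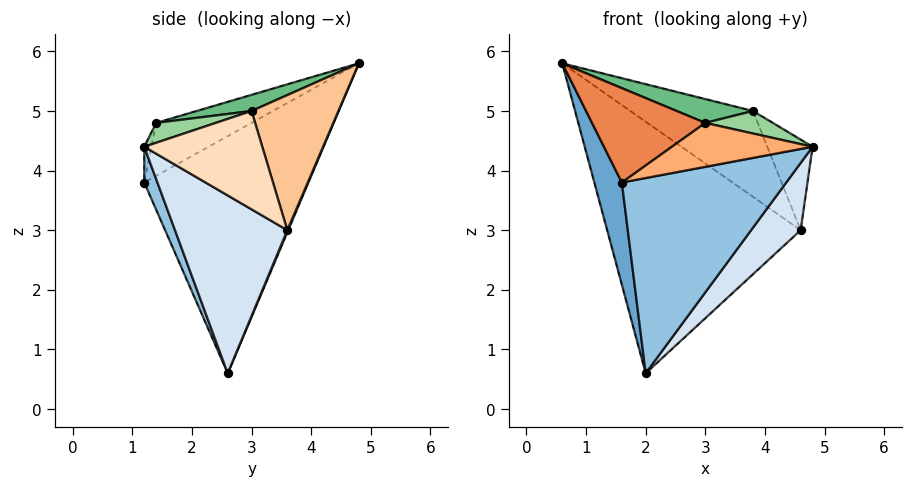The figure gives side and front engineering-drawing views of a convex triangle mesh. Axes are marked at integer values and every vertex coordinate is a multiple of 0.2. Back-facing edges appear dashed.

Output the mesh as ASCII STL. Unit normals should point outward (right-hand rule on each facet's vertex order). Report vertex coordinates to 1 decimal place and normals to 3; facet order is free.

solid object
 facet normal -0.968 -0.162 -0.192
  outer loop
   vertex 2.0 2.6 0.6
   vertex 1.6 1.2 3.8
   vertex 0.6 4.8 5.8
  endloop
 endfacet
 facet normal 0.074 -0.917 -0.392
  outer loop
   vertex 2.0 2.6 0.6
   vertex 4.8 1.2 4.4
   vertex 1.6 1.2 3.8
  endloop
 endfacet
 facet normal 0.004 0.921 -0.389
  outer loop
   vertex 4.6 3.6 3.0
   vertex 2.0 2.6 0.6
   vertex 0.6 4.8 5.8
  endloop
 endfacet
 facet normal 0.706 -0.312 -0.635
  outer loop
   vertex 4.6 3.6 3.0
   vertex 4.8 1.2 4.4
   vertex 2.0 2.6 0.6
  endloop
 endfacet
 facet normal -0.443 -0.526 0.726
  outer loop
   vertex 3.0 1.4 4.8
   vertex 0.6 4.8 5.8
   vertex 1.6 1.2 3.8
  endloop
 endfacet
 facet normal -0.049 -0.964 0.261
  outer loop
   vertex 3.0 1.4 4.8
   vertex 1.6 1.2 3.8
   vertex 4.8 1.2 4.4
  endloop
 endfacet
 facet normal 0.522 0.737 0.430
  outer loop
   vertex 3.8 3.0 5.0
   vertex 4.6 3.6 3.0
   vertex 0.6 4.8 5.8
  endloop
 endfacet
 facet normal 0.841 0.323 0.433
  outer loop
   vertex 3.8 3.0 5.0
   vertex 4.8 1.2 4.4
   vertex 4.6 3.6 3.0
  endloop
 endfacet
 facet normal 0.136 -0.190 0.972
  outer loop
   vertex 3.8 3.0 5.0
   vertex 0.6 4.8 5.8
   vertex 3.0 1.4 4.8
  endloop
 endfacet
 facet normal 0.189 -0.214 0.958
  outer loop
   vertex 3.8 3.0 5.0
   vertex 3.0 1.4 4.8
   vertex 4.8 1.2 4.4
  endloop
 endfacet
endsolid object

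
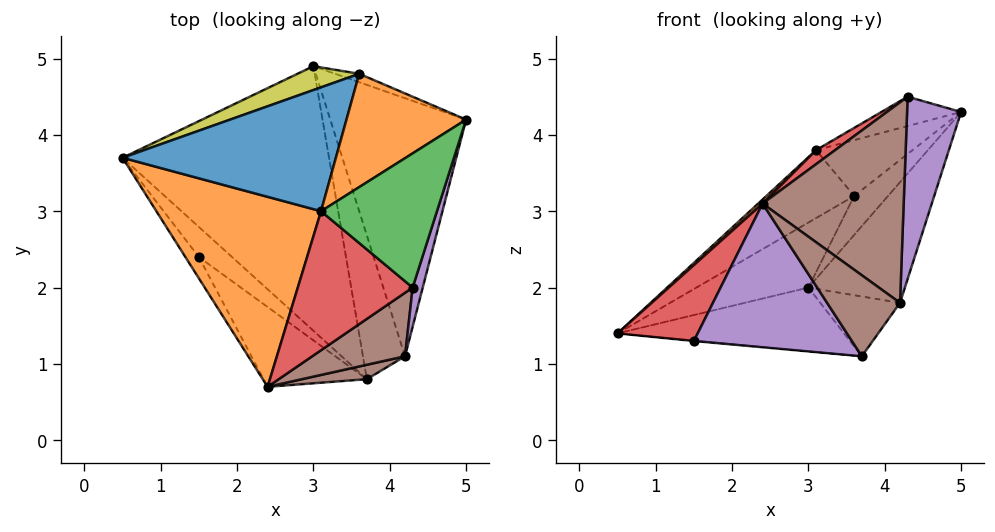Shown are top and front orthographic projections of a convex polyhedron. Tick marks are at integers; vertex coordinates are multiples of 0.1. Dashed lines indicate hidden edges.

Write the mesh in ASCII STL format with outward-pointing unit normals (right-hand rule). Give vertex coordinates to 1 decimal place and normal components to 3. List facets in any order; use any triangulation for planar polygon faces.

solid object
 facet normal 0.120 0.232 -0.965
  outer loop
   vertex 3.0 4.9 2.0
   vertex 3.7 0.8 1.1
   vertex 0.5 3.7 1.4
  endloop
 endfacet
 facet normal -0.680 -0.016 0.733
  outer loop
   vertex 3.1 3.0 3.8
   vertex 0.5 3.7 1.4
   vertex 2.4 0.7 3.1
  endloop
 endfacet
 facet normal -0.079 0.016 -0.997
  outer loop
   vertex 1.5 2.4 1.3
   vertex 0.5 3.7 1.4
   vertex 3.7 0.8 1.1
  endloop
 endfacet
 facet normal -0.788 -0.593 -0.166
  outer loop
   vertex 1.5 2.4 1.3
   vertex 2.4 0.7 3.1
   vertex 0.5 3.7 1.4
  endloop
 endfacet
 facet normal -0.562 -0.723 -0.402
  outer loop
   vertex 1.5 2.4 1.3
   vertex 3.7 0.8 1.1
   vertex 2.4 0.7 3.1
  endloop
 endfacet
 facet normal 0.326 -0.931 0.166
  outer loop
   vertex 4.2 1.1 1.8
   vertex 2.4 0.7 3.1
   vertex 3.7 0.8 1.1
  endloop
 endfacet
 facet normal 0.766 0.272 -0.583
  outer loop
   vertex 4.2 1.1 1.8
   vertex 3.0 4.9 2.0
   vertex 5.0 4.2 4.3
  endloop
 endfacet
 facet normal 0.728 0.263 -0.633
  outer loop
   vertex 4.2 1.1 1.8
   vertex 3.7 0.8 1.1
   vertex 3.0 4.9 2.0
  endloop
 endfacet
 facet normal -0.471 0.828 0.304
  outer loop
   vertex 3.6 4.8 3.2
   vertex 3.0 4.9 2.0
   vertex 0.5 3.7 1.4
  endloop
 endfacet
 facet normal 0.505 0.844 -0.182
  outer loop
   vertex 3.6 4.8 3.2
   vertex 5.0 4.2 4.3
   vertex 3.0 4.9 2.0
  endloop
 endfacet
 facet normal -0.562 0.398 0.725
  outer loop
   vertex 3.6 4.8 3.2
   vertex 0.5 3.7 1.4
   vertex 3.1 3.0 3.8
  endloop
 endfacet
 facet normal -0.458 0.393 0.797
  outer loop
   vertex 3.6 4.8 3.2
   vertex 3.1 3.0 3.8
   vertex 5.0 4.2 4.3
  endloop
 endfacet
 facet normal -0.365 0.199 0.910
  outer loop
   vertex 4.3 2.0 4.5
   vertex 5.0 4.2 4.3
   vertex 3.1 3.0 3.8
  endloop
 endfacet
 facet normal -0.553 -0.084 0.829
  outer loop
   vertex 4.3 2.0 4.5
   vertex 3.1 3.0 3.8
   vertex 2.4 0.7 3.1
  endloop
 endfacet
 facet normal 0.953 -0.297 0.064
  outer loop
   vertex 4.3 2.0 4.5
   vertex 4.2 1.1 1.8
   vertex 5.0 4.2 4.3
  endloop
 endfacet
 facet normal 0.395 -0.876 0.277
  outer loop
   vertex 4.3 2.0 4.5
   vertex 2.4 0.7 3.1
   vertex 4.2 1.1 1.8
  endloop
 endfacet
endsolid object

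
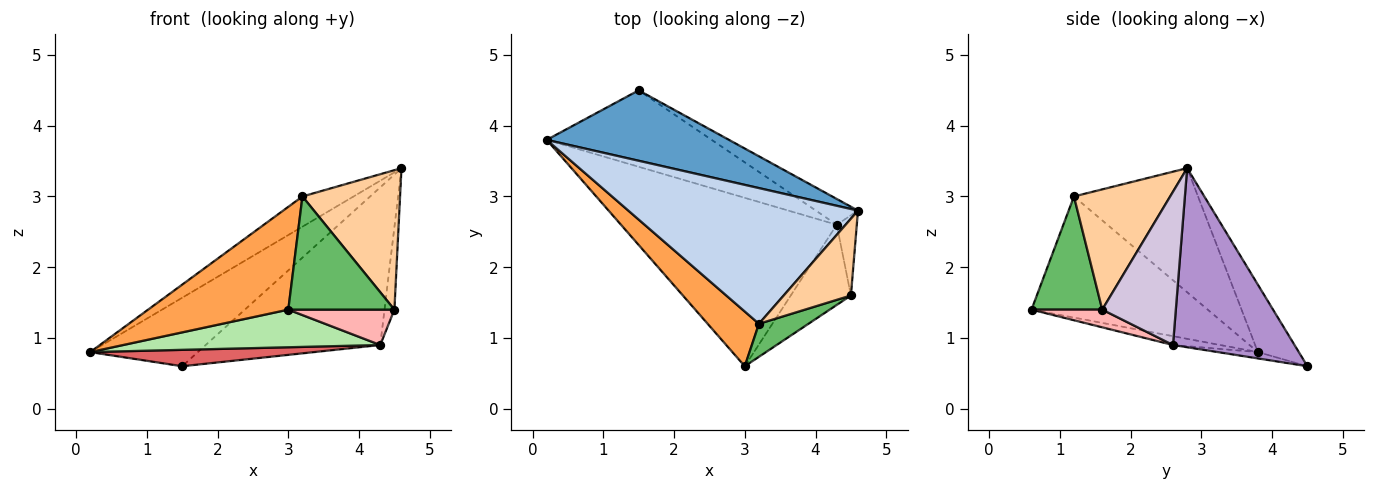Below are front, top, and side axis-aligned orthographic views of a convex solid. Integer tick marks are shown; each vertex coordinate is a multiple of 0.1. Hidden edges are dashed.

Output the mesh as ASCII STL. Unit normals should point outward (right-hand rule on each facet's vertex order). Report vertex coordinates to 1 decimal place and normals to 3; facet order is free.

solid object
 facet normal -0.256 0.674 0.693
  outer loop
   vertex 1.5 4.5 0.6
   vertex 0.2 3.8 0.8
   vertex 4.6 2.8 3.4
  endloop
 endfacet
 facet normal -0.466 0.192 0.863
  outer loop
   vertex 3.2 1.2 3.0
   vertex 4.6 2.8 3.4
   vertex 0.2 3.8 0.8
  endloop
 endfacet
 facet normal -0.743 -0.591 0.314
  outer loop
   vertex 3.2 1.2 3.0
   vertex 0.2 3.8 0.8
   vertex 3.0 0.6 1.4
  endloop
 endfacet
 facet normal 0.653 -0.663 0.365
  outer loop
   vertex 3.2 1.2 3.0
   vertex 4.5 1.6 1.4
   vertex 4.6 2.8 3.4
  endloop
 endfacet
 facet normal 0.539 -0.809 0.236
  outer loop
   vertex 3.2 1.2 3.0
   vertex 3.0 0.6 1.4
   vertex 4.5 1.6 1.4
  endloop
 endfacet
 facet normal -0.040 -0.218 -0.975
  outer loop
   vertex 4.3 2.6 0.9
   vertex 3.0 0.6 1.4
   vertex 0.2 3.8 0.8
  endloop
 endfacet
 facet normal -0.037 -0.210 -0.977
  outer loop
   vertex 4.3 2.6 0.9
   vertex 0.2 3.8 0.8
   vertex 1.5 4.5 0.6
  endloop
 endfacet
 facet normal 0.260 -0.390 -0.883
  outer loop
   vertex 4.3 2.6 0.9
   vertex 4.5 1.6 1.4
   vertex 3.0 0.6 1.4
  endloop
 endfacet
 facet normal 0.566 0.813 -0.133
  outer loop
   vertex 4.3 2.6 0.9
   vertex 1.5 4.5 0.6
   vertex 4.6 2.8 3.4
  endloop
 endfacet
 facet normal 0.983 0.132 -0.129
  outer loop
   vertex 4.3 2.6 0.9
   vertex 4.6 2.8 3.4
   vertex 4.5 1.6 1.4
  endloop
 endfacet
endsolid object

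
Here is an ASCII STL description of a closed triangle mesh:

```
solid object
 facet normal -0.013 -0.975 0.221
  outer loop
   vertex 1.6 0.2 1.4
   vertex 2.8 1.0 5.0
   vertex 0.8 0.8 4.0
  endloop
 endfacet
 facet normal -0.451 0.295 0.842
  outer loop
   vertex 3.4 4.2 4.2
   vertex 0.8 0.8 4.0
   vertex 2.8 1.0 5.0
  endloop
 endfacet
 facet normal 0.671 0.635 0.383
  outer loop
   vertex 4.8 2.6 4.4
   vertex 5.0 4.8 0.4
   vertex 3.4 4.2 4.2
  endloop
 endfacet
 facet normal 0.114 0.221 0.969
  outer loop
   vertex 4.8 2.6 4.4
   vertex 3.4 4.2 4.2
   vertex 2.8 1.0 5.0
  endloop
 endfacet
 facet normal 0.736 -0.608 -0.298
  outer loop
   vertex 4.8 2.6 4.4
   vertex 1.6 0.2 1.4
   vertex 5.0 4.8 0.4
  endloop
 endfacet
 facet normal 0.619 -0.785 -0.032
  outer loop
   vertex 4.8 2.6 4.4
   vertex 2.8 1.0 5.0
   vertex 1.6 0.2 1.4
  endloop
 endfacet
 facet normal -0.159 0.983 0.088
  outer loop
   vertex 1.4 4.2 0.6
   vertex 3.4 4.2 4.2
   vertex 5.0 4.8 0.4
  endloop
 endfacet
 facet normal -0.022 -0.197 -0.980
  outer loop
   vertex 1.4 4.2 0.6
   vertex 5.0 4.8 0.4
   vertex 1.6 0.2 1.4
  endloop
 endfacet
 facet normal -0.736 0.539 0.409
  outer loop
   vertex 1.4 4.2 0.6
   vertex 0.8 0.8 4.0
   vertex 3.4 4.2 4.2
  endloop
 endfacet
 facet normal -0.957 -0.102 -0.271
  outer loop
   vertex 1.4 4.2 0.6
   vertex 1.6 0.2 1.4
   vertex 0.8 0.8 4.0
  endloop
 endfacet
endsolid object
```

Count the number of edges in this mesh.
15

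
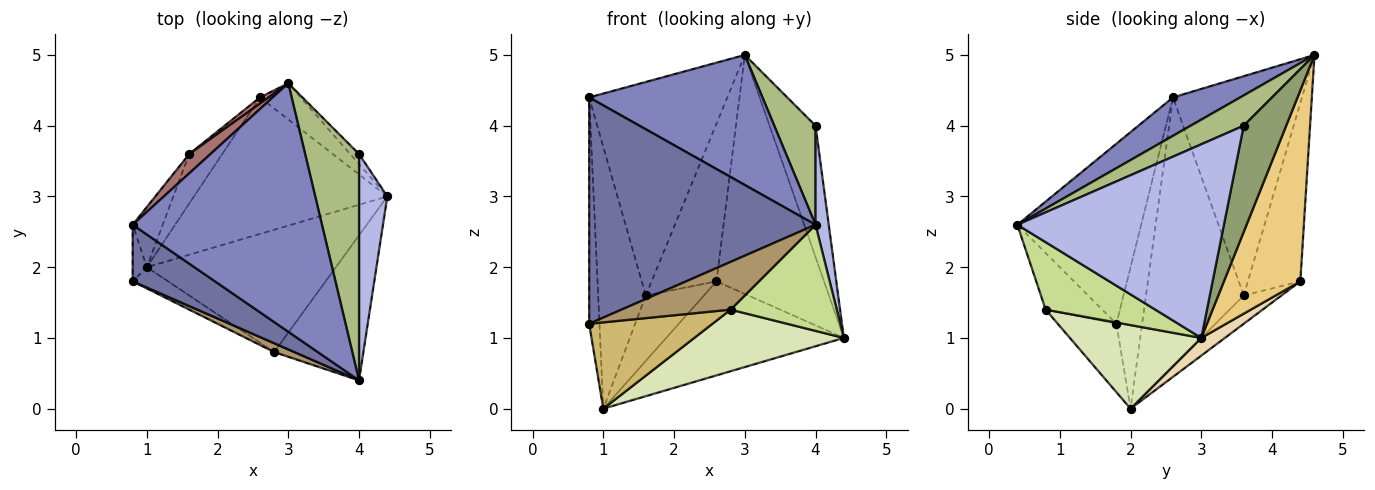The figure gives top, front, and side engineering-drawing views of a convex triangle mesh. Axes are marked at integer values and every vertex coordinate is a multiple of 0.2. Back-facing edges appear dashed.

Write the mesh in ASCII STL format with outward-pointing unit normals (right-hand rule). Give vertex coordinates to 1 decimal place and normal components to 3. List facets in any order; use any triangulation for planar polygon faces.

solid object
 facet normal -0.469 -0.857 0.214
  outer loop
   vertex 0.8 2.6 4.4
   vertex 0.8 1.8 1.2
   vertex 4.0 0.4 2.6
  endloop
 endfacet
 facet normal 0.177 -0.456 0.872
  outer loop
   vertex 0.8 2.6 4.4
   vertex 4.0 0.4 2.6
   vertex 3.0 4.6 5.0
  endloop
 endfacet
 facet normal -0.925 0.370 -0.092
  outer loop
   vertex 1.0 2.0 0.0
   vertex 0.8 1.8 1.2
   vertex 0.8 2.6 4.4
  endloop
 endfacet
 facet normal 0.988 -0.063 0.144
  outer loop
   vertex 4.0 3.6 4.0
   vertex 4.0 0.4 2.6
   vertex 4.4 3.0 1.0
  endloop
 endfacet
 facet normal 0.677 0.734 -0.056
  outer loop
   vertex 4.0 3.6 4.0
   vertex 4.4 3.0 1.0
   vertex 3.0 4.6 5.0
  endloop
 endfacet
 facet normal 0.458 -0.356 0.814
  outer loop
   vertex 4.0 3.6 4.0
   vertex 3.0 4.6 5.0
   vertex 4.0 0.4 2.6
  endloop
 endfacet
 facet normal 0.521 -0.504 -0.689
  outer loop
   vertex 2.8 0.8 1.4
   vertex 4.4 3.0 1.0
   vertex 4.0 0.4 2.6
  endloop
 endfacet
 facet normal 0.367 -0.418 -0.831
  outer loop
   vertex 2.8 0.8 1.4
   vertex 1.0 2.0 0.0
   vertex 4.4 3.0 1.0
  endloop
 endfacet
 facet normal -0.454 -0.876 0.162
  outer loop
   vertex 2.8 0.8 1.4
   vertex 4.0 0.4 2.6
   vertex 0.8 1.8 1.2
  endloop
 endfacet
 facet normal -0.419 -0.882 -0.217
  outer loop
   vertex 2.8 0.8 1.4
   vertex 0.8 1.8 1.2
   vertex 1.0 2.0 0.0
  endloop
 endfacet
 facet normal 0.575 0.809 -0.122
  outer loop
   vertex 2.6 4.4 1.8
   vertex 3.0 4.6 5.0
   vertex 4.4 3.0 1.0
  endloop
 endfacet
 facet normal 0.075 0.566 -0.821
  outer loop
   vertex 2.6 4.4 1.8
   vertex 4.4 3.0 1.0
   vertex 1.0 2.0 0.0
  endloop
 endfacet
 facet normal -0.681 0.729 0.066
  outer loop
   vertex 1.6 3.6 1.6
   vertex 0.8 2.6 4.4
   vertex 3.0 4.6 5.0
  endloop
 endfacet
 facet normal -0.628 0.778 0.030
  outer loop
   vertex 1.6 3.6 1.6
   vertex 3.0 4.6 5.0
   vertex 2.6 4.4 1.8
  endloop
 endfacet
 facet normal -0.895 0.436 -0.100
  outer loop
   vertex 1.6 3.6 1.6
   vertex 1.0 2.0 0.0
   vertex 0.8 2.6 4.4
  endloop
 endfacet
 facet normal -0.459 0.708 -0.536
  outer loop
   vertex 1.6 3.6 1.6
   vertex 2.6 4.4 1.8
   vertex 1.0 2.0 0.0
  endloop
 endfacet
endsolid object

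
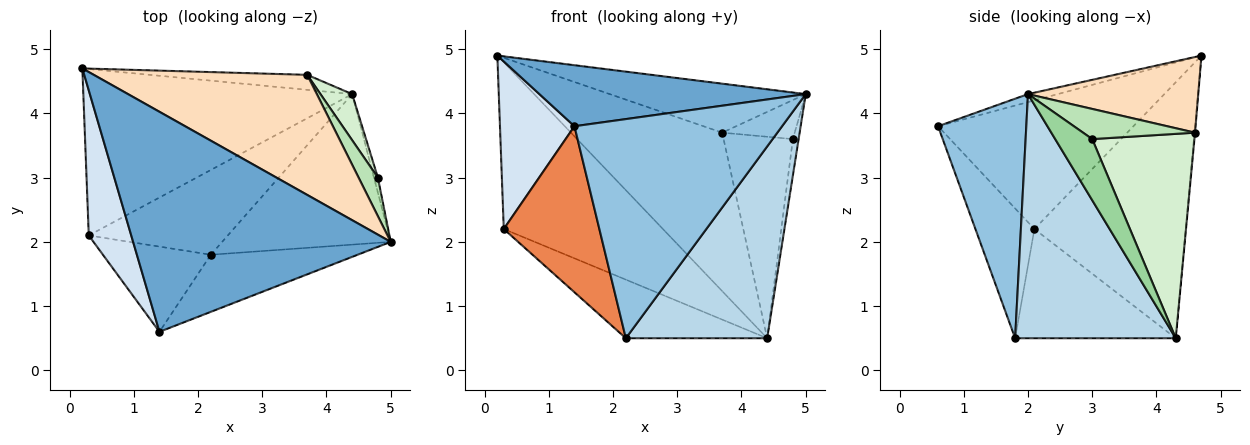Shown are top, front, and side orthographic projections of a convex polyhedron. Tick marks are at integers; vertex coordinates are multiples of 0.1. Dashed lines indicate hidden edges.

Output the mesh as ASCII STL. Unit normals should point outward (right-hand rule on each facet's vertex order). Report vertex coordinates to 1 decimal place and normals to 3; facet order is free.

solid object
 facet normal -0.030 -0.267 0.963
  outer loop
   vertex 1.4 0.6 3.8
   vertex 5.0 2.0 4.3
   vertex 0.2 4.7 4.9
  endloop
 endfacet
 facet normal 0.380 -0.895 -0.233
  outer loop
   vertex 2.2 1.8 0.5
   vertex 5.0 2.0 4.3
   vertex 1.4 0.6 3.8
  endloop
 endfacet
 facet normal 0.666 -0.587 -0.460
  outer loop
   vertex 4.4 4.3 0.5
   vertex 5.0 2.0 4.3
   vertex 2.2 1.8 0.5
  endloop
 endfacet
 facet normal -0.893 -0.340 0.295
  outer loop
   vertex 0.3 2.1 2.2
   vertex 1.4 0.6 3.8
   vertex 0.2 4.7 4.9
  endloop
 endfacet
 facet normal -0.481 -0.780 -0.400
  outer loop
   vertex 0.3 2.1 2.2
   vertex 2.2 1.8 0.5
   vertex 1.4 0.6 3.8
  endloop
 endfacet
 facet normal -0.558 0.587 -0.586
  outer loop
   vertex 0.3 2.1 2.2
   vertex 0.2 4.7 4.9
   vertex 4.4 4.3 0.5
  endloop
 endfacet
 facet normal -0.543 0.478 -0.691
  outer loop
   vertex 0.3 2.1 2.2
   vertex 4.4 4.3 0.5
   vertex 2.2 1.8 0.5
  endloop
 endfacet
 facet normal 0.312 0.359 0.880
  outer loop
   vertex 3.7 4.6 3.7
   vertex 0.2 4.7 4.9
   vertex 5.0 2.0 4.3
  endloop
 endfacet
 facet normal -0.004 0.996 -0.094
  outer loop
   vertex 3.7 4.6 3.7
   vertex 4.4 4.3 0.5
   vertex 0.2 4.7 4.9
  endloop
 endfacet
 facet normal 0.986 0.153 -0.063
  outer loop
   vertex 4.8 3.0 3.6
   vertex 5.0 2.0 4.3
   vertex 4.4 4.3 0.5
  endloop
 endfacet
 facet normal 0.740 0.479 0.473
  outer loop
   vertex 4.8 3.0 3.6
   vertex 3.7 4.6 3.7
   vertex 5.0 2.0 4.3
  endloop
 endfacet
 facet normal 0.821 0.556 0.127
  outer loop
   vertex 4.8 3.0 3.6
   vertex 4.4 4.3 0.5
   vertex 3.7 4.6 3.7
  endloop
 endfacet
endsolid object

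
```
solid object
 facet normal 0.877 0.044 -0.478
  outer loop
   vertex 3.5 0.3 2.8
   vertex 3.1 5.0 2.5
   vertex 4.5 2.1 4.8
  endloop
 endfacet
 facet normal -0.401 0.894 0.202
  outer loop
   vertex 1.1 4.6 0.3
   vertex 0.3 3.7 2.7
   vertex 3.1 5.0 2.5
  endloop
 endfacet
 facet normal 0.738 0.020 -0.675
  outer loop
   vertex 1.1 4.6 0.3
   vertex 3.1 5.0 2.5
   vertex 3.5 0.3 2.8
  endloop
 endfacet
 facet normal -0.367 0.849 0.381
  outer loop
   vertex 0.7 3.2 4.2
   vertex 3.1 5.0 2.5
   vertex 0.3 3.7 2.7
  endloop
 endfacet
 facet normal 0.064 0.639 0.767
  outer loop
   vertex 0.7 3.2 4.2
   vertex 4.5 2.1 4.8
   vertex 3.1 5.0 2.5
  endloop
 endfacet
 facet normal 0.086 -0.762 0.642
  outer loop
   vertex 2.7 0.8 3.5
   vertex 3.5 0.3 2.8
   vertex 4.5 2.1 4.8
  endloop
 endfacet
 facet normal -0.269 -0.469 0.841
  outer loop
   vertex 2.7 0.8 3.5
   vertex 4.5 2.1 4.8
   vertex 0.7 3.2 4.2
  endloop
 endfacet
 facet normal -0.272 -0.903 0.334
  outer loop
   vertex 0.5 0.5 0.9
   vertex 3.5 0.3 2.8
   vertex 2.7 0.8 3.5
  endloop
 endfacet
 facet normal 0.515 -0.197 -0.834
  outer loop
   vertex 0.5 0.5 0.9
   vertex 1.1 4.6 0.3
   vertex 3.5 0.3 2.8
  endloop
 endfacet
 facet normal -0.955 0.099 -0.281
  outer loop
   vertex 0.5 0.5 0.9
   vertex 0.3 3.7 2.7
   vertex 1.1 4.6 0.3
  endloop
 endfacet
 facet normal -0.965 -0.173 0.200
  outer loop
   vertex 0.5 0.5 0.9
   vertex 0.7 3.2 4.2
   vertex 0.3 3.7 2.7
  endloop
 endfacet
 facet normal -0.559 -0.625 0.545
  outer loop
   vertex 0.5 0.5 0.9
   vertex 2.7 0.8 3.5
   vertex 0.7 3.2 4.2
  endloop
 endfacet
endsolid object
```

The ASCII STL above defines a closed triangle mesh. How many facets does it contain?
12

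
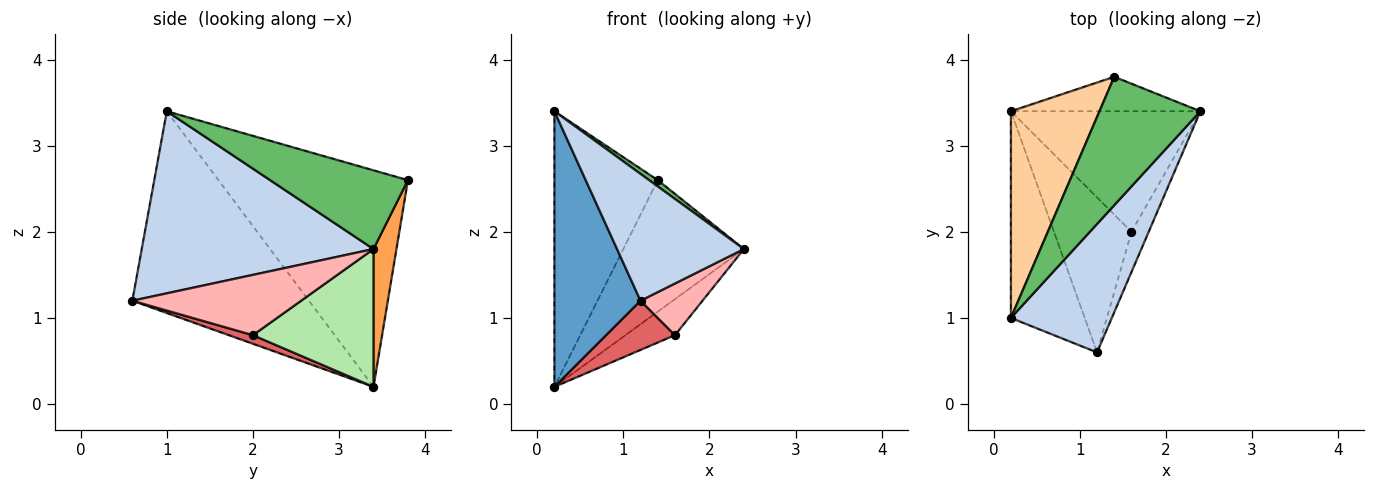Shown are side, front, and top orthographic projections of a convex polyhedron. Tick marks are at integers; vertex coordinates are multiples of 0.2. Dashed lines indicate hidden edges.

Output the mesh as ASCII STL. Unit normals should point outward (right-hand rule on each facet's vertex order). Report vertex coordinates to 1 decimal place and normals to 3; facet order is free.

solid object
 facet normal -0.854 -0.416 -0.312
  outer loop
   vertex 0.2 1.0 3.4
   vertex 0.2 3.4 0.2
   vertex 1.2 0.6 1.2
  endloop
 endfacet
 facet normal 0.789 -0.432 0.437
  outer loop
   vertex 0.2 1.0 3.4
   vertex 1.2 0.6 1.2
   vertex 2.4 3.4 1.8
  endloop
 endfacet
 facet normal 0.181 0.951 -0.249
  outer loop
   vertex 1.4 3.8 2.6
   vertex 2.4 3.4 1.8
   vertex 0.2 3.4 0.2
  endloop
 endfacet
 facet normal -0.826 0.451 0.338
  outer loop
   vertex 1.4 3.8 2.6
   vertex 0.2 3.4 0.2
   vertex 0.2 1.0 3.4
  endloop
 endfacet
 facet normal 0.615 -0.038 0.788
  outer loop
   vertex 1.4 3.8 2.6
   vertex 0.2 1.0 3.4
   vertex 2.4 3.4 1.8
  endloop
 endfacet
 facet normal 0.572 0.235 -0.786
  outer loop
   vertex 1.6 2.0 0.8
   vertex 0.2 3.4 0.2
   vertex 2.4 3.4 1.8
  endloop
 endfacet
 facet normal 0.105 -0.301 -0.948
  outer loop
   vertex 1.6 2.0 0.8
   vertex 1.2 0.6 1.2
   vertex 0.2 3.4 0.2
  endloop
 endfacet
 facet normal 0.907 -0.333 -0.259
  outer loop
   vertex 1.6 2.0 0.8
   vertex 2.4 3.4 1.8
   vertex 1.2 0.6 1.2
  endloop
 endfacet
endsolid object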